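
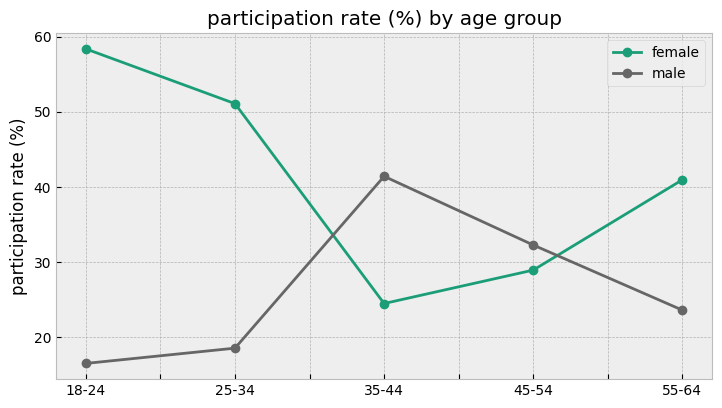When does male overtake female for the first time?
35-44

25-34: male ≈ 20 vs female ≈ 50 (not yet); 35-44: male ≈ 40 vs female ≈ 25 (first crossover).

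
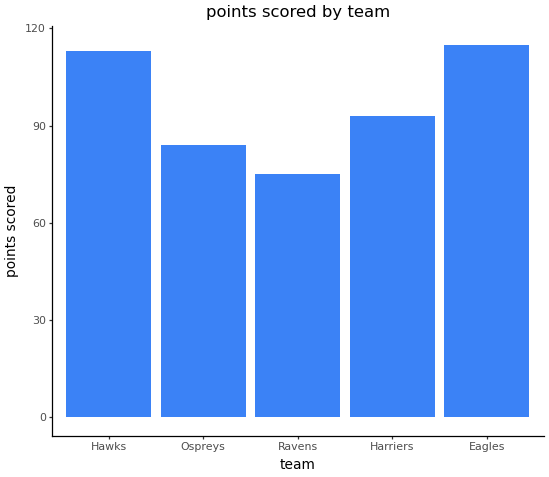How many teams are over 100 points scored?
2

Above 100: Hawks, Eagles.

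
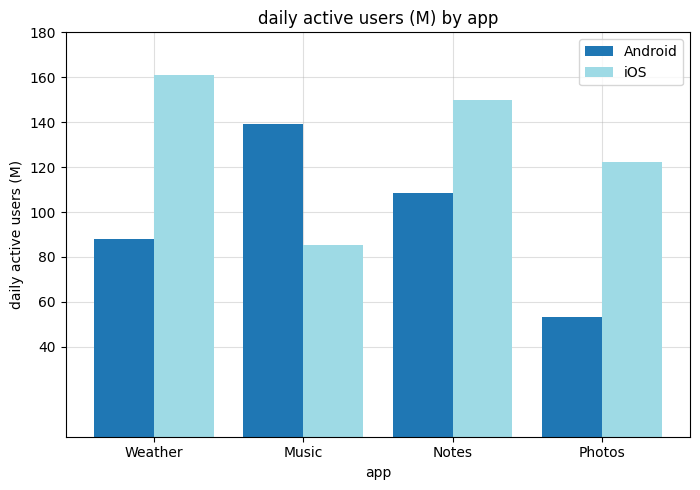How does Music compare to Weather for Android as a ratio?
≈ 1.75×

Music ≈ 140, Weather ≈ 80; 140/80 ≈ 1.75.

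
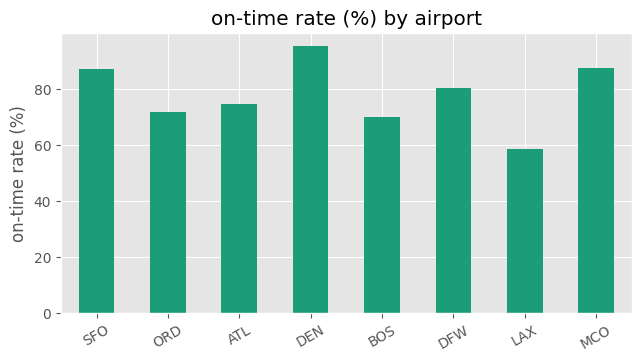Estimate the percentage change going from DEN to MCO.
≈ -10%

DEN ≈ 100, MCO ≈ 90; (90 − 100) / 100 ≈ -10%.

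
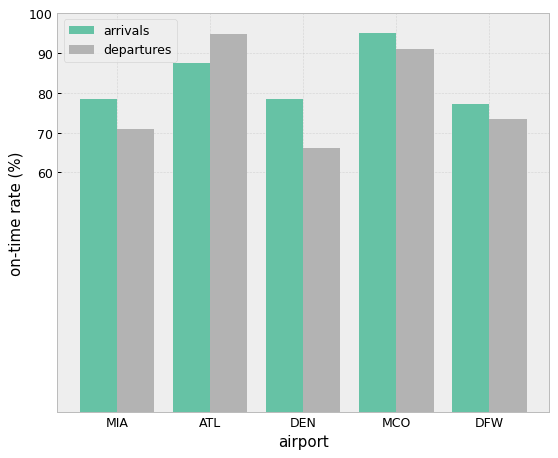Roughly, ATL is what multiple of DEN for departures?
ATL ≈ 90, DEN ≈ 70; 90/70 ≈ 1.29.

≈ 1.29×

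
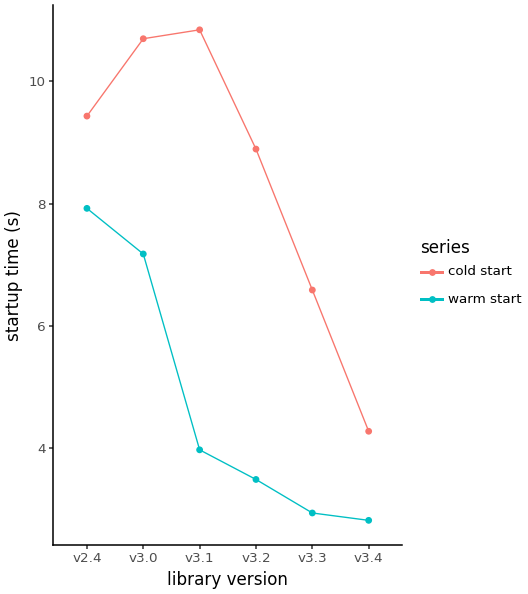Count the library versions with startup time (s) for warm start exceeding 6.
2

Above 6: v2.4, v3.0.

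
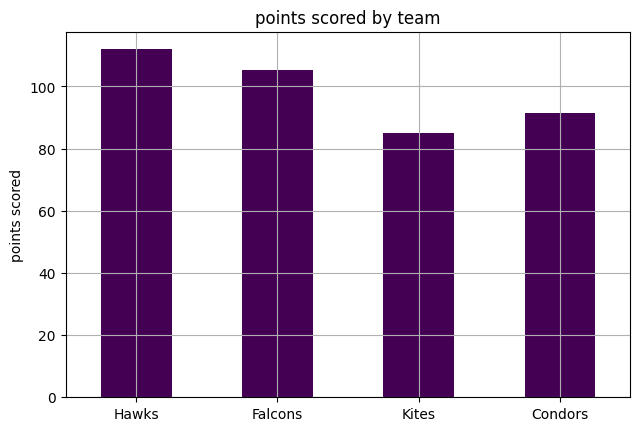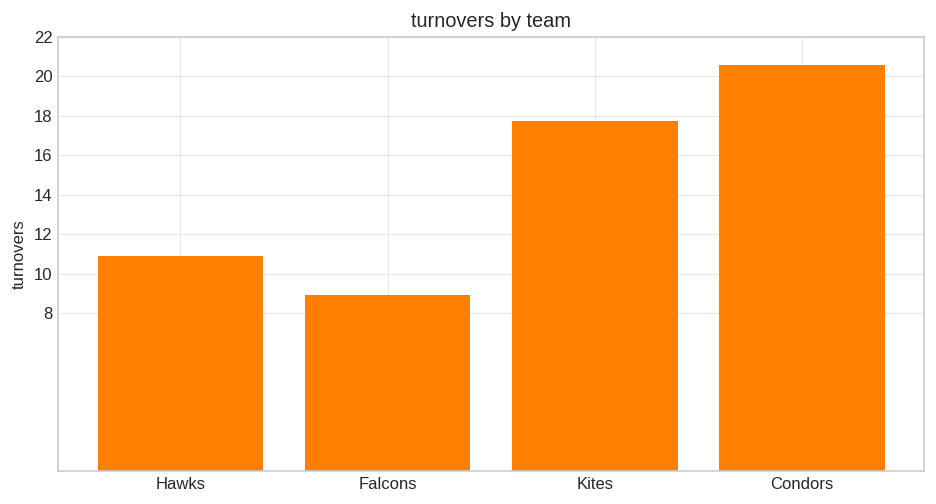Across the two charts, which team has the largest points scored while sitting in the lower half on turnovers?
Hawks

Chart 2 median turnovers ≈ 14; below-median teams: Hawks, Falcons. Among those, Hawks has the highest points scored (≈ 120).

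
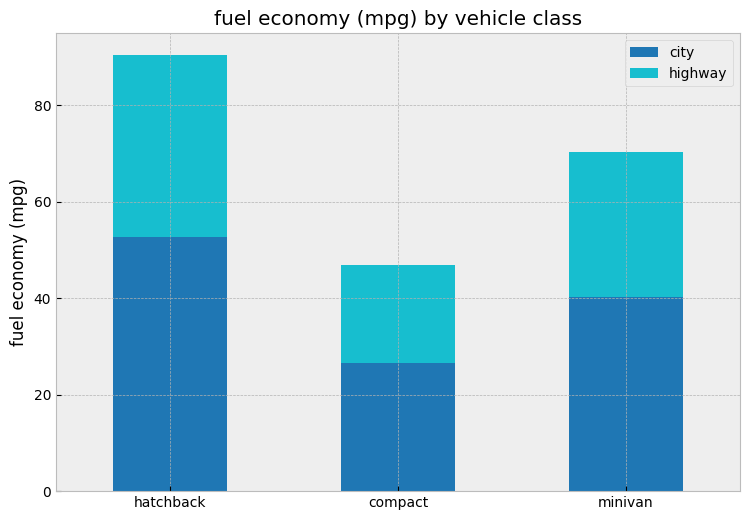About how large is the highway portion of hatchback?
highway top ≈ 90, bottom ≈ 50; segment ≈ 40.

≈ 40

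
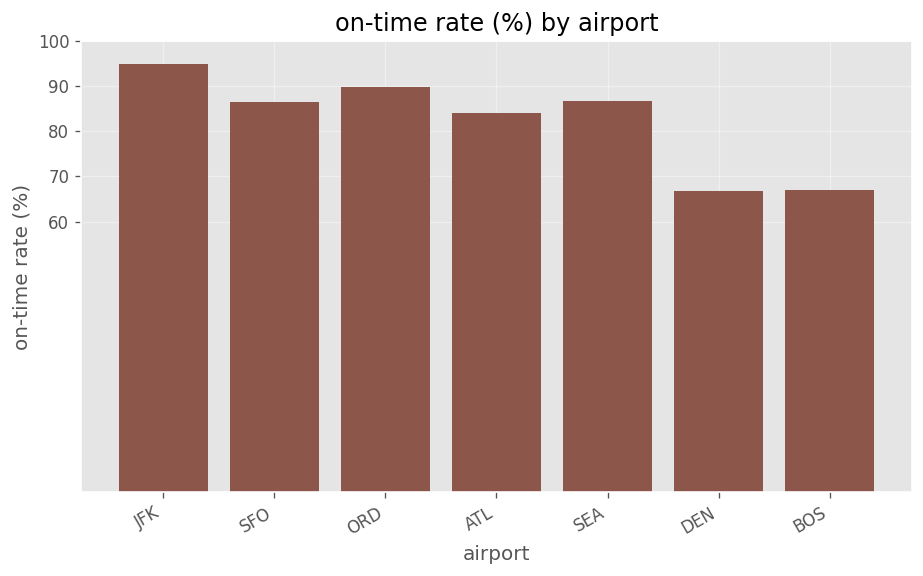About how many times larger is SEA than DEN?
SEA ≈ 90, DEN ≈ 70; 90/70 ≈ 1.29.

≈ 1.29×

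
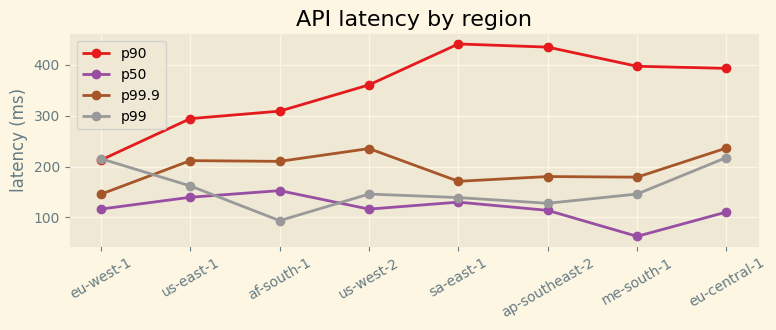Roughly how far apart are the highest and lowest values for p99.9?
Max eu-central-1 ≈ 250, min eu-west-1 ≈ 150; range ≈ 100.

≈ 100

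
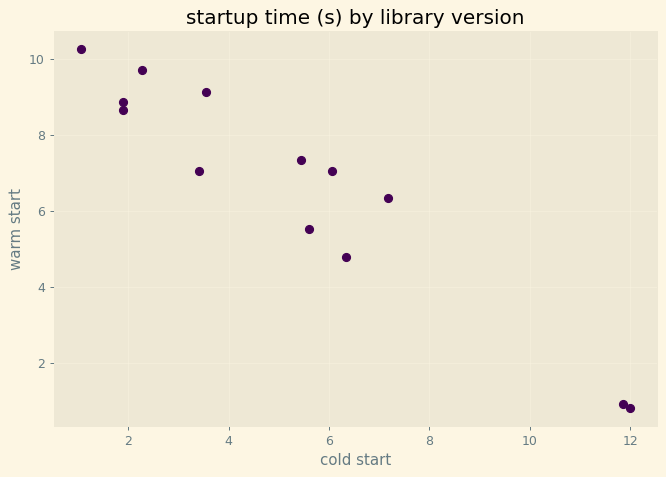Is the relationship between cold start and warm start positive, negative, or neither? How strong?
negative, strong

Points are negatively correlated; strong (|r| ≈ 1.0).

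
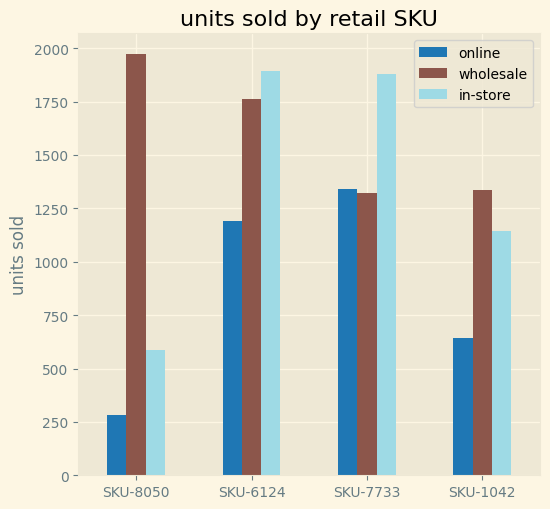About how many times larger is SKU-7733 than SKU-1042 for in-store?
SKU-7733 ≈ 1800, SKU-1042 ≈ 1200; 1800/1200 ≈ 1.5.

≈ 1.5×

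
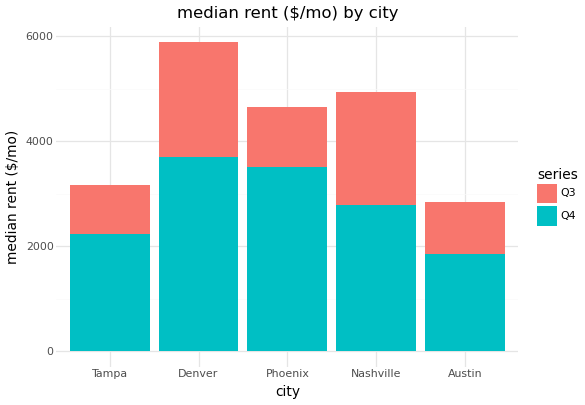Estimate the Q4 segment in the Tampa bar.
≈ 2000

Q4 top ≈ 2000, bottom ≈ 0; segment ≈ 2000.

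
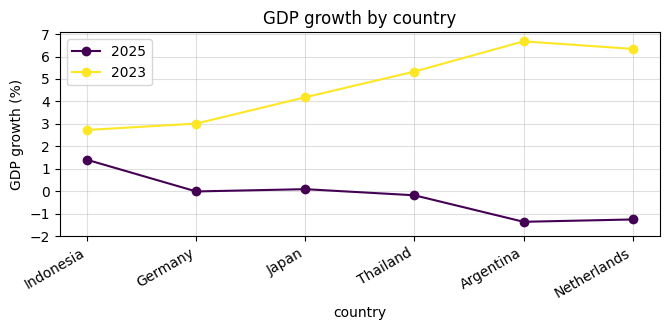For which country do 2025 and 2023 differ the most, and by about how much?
Argentina: 2025 ≈ -1, 2023 ≈ 7 → gap ≈ 8. Next-largest (Netherlands) is only ≈ 7.

Argentina, ≈ 8 %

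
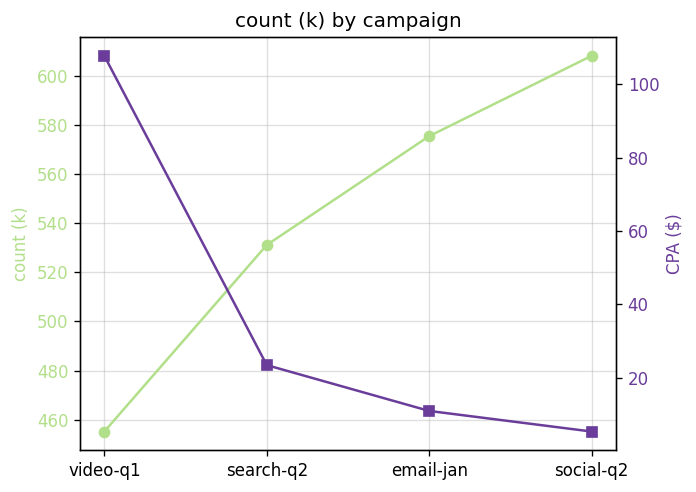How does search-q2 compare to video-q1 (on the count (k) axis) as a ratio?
search-q2 ≈ 540, video-q1 ≈ 460; 540/460 ≈ 1.17.

≈ 1.17×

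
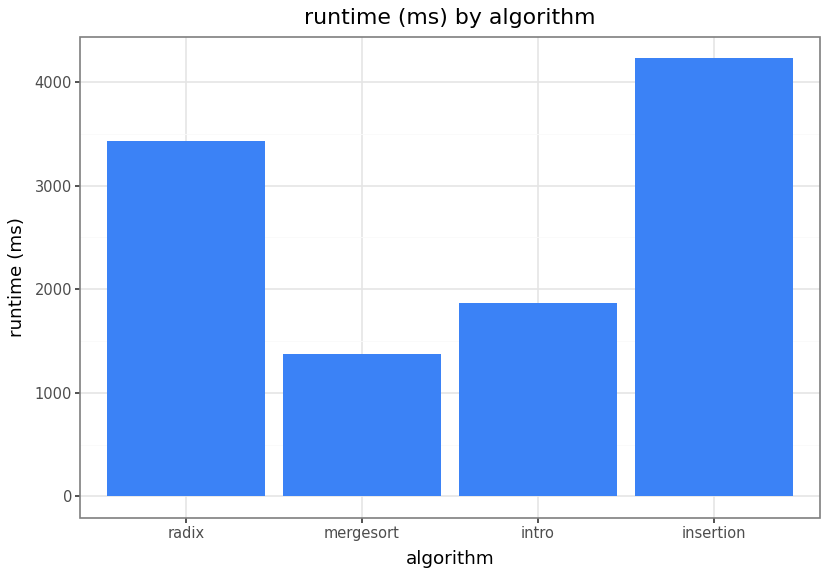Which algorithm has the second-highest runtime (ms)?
Top 3: insertion ≈ 4000, radix ≈ 3500, intro ≈ 2000.

radix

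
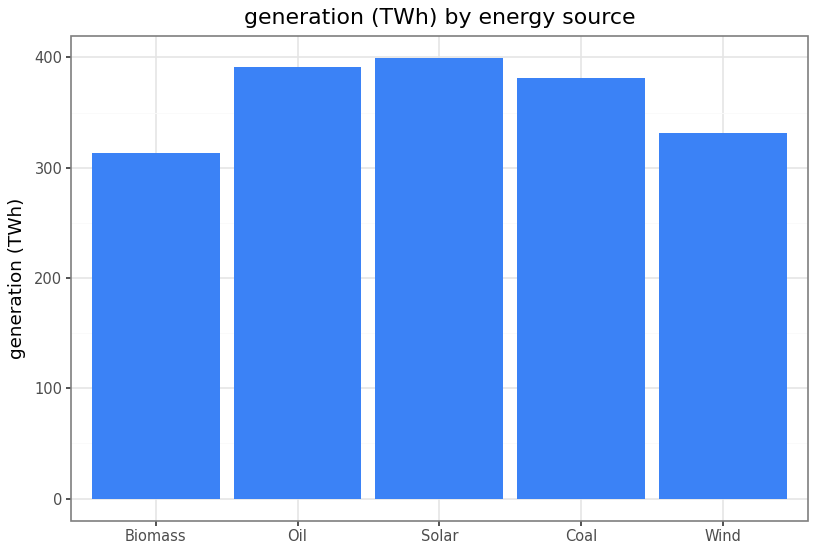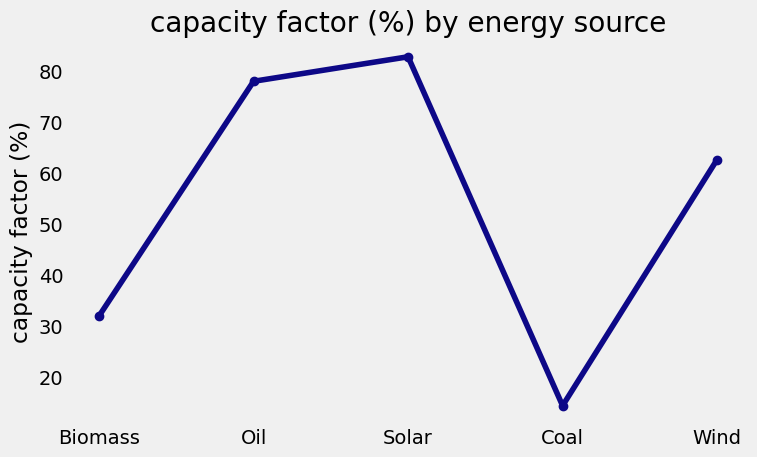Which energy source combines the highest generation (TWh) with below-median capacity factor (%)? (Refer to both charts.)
Coal

Chart 2 median capacity factor (%) ≈ 60; below-median energy sources: Biomass, Coal. Among those, Coal has the highest generation (TWh) (≈ 400).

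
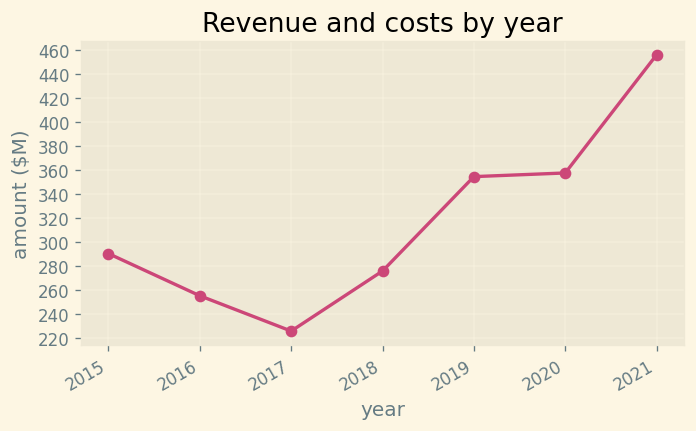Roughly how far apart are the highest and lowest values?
≈ 240

Max 2021 ≈ 460, min 2017 ≈ 220; range ≈ 240.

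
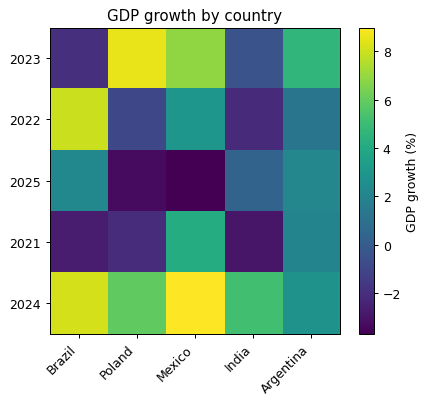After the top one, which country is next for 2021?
Top 3 for 2021: Mexico ≈ 4, Argentina ≈ 2, Poland ≈ -2.

Argentina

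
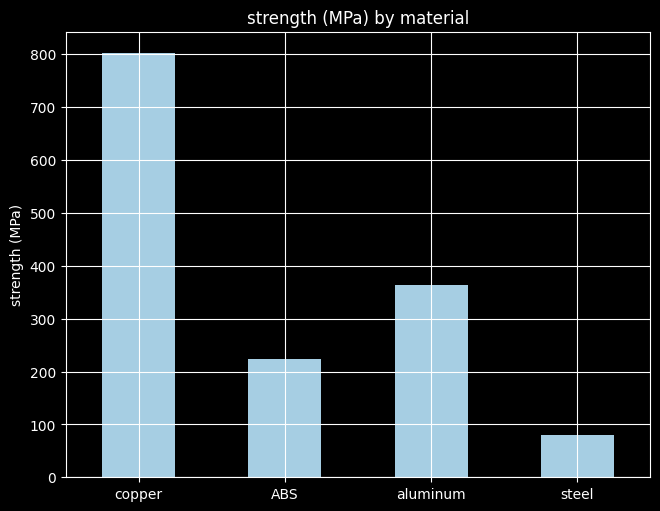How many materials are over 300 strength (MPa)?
2

Above 300: copper, aluminum.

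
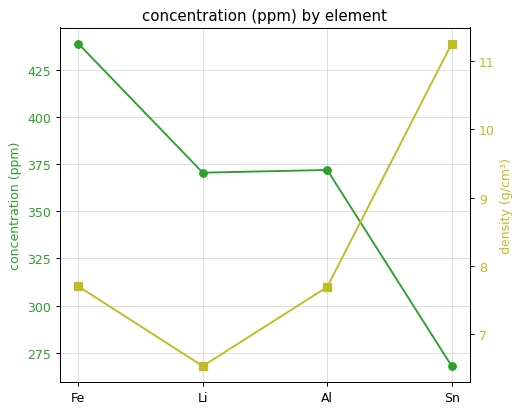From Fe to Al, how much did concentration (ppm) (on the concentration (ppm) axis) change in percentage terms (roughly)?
Fe ≈ 440, Al ≈ 380; (380 − 440) / 440 ≈ -13.6%.

≈ -13.6%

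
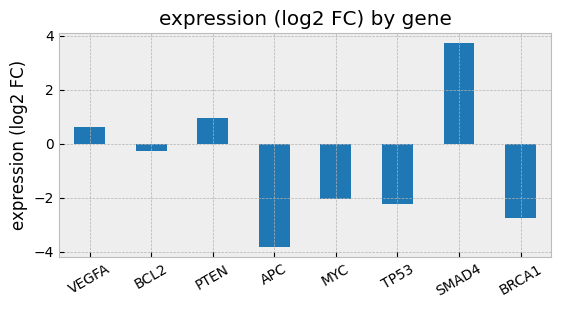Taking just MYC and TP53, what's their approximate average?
≈ -2

(-2 + -2) / 2 ≈ -2.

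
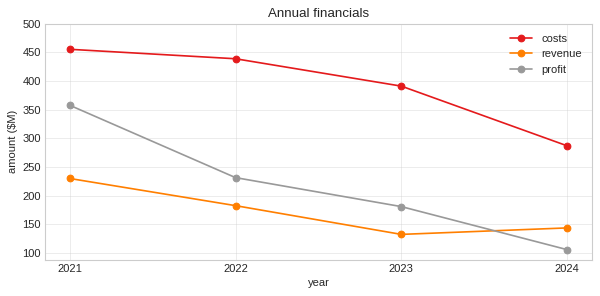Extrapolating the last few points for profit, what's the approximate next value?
Last three: 250, 200, 100 → slope ≈ -75/step → next ≈ 25.

≈ 25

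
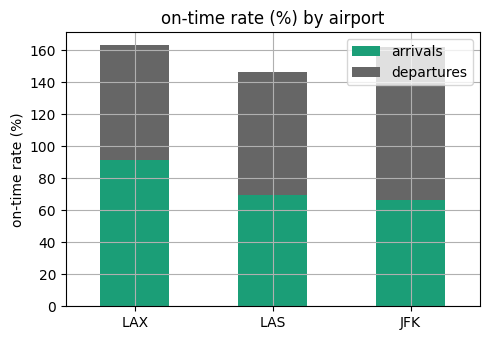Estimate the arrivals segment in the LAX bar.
arrivals top ≈ 100, bottom ≈ 0; segment ≈ 100.

≈ 100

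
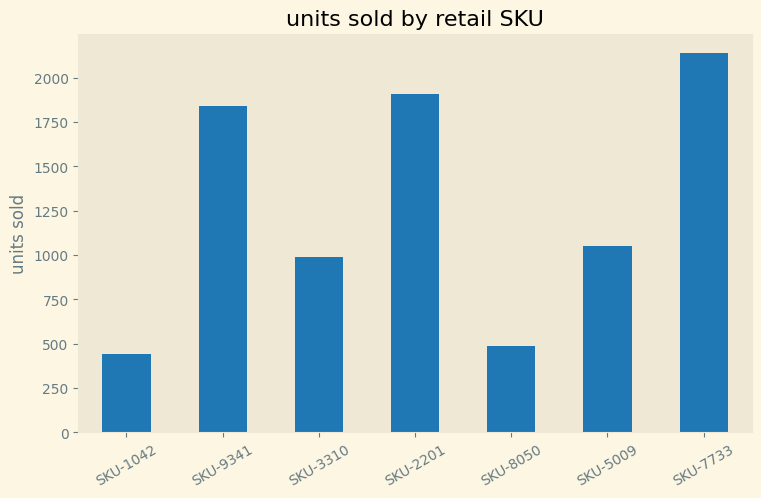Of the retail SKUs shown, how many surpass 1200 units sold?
3

Above 1200: SKU-9341, SKU-2201, SKU-7733.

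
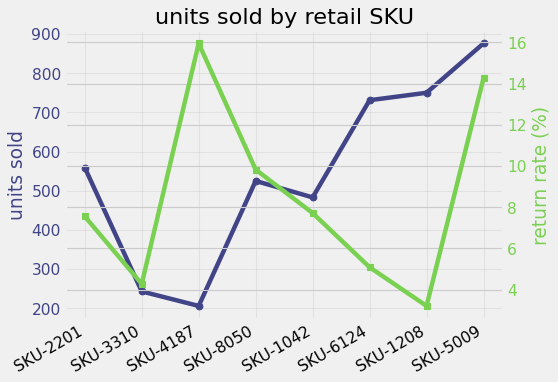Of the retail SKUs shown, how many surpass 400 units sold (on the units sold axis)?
Above 400: SKU-2201, SKU-8050, SKU-1042, SKU-6124, SKU-1208, SKU-5009.

6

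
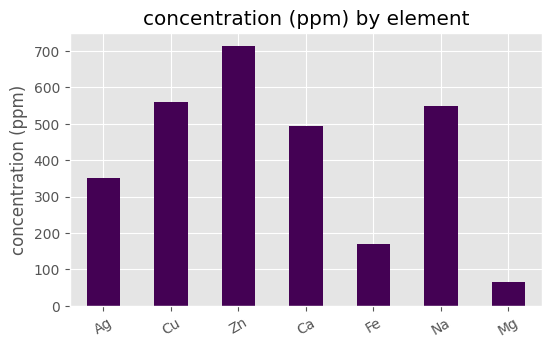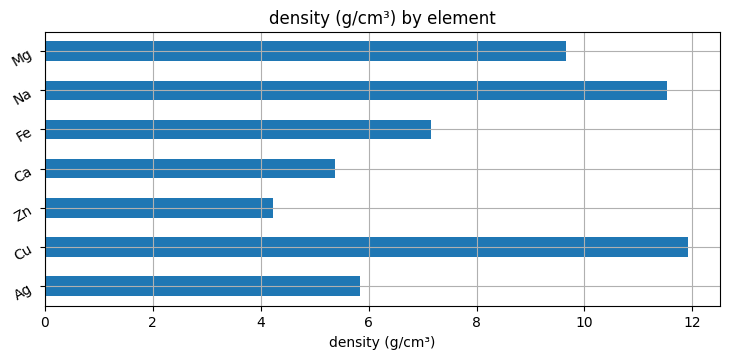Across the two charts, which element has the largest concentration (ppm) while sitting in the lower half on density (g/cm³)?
Chart 2 median density (g/cm³) ≈ 8; below-median elements: Ag, Zn, Ca. Among those, Zn has the highest concentration (ppm) (≈ 700).

Zn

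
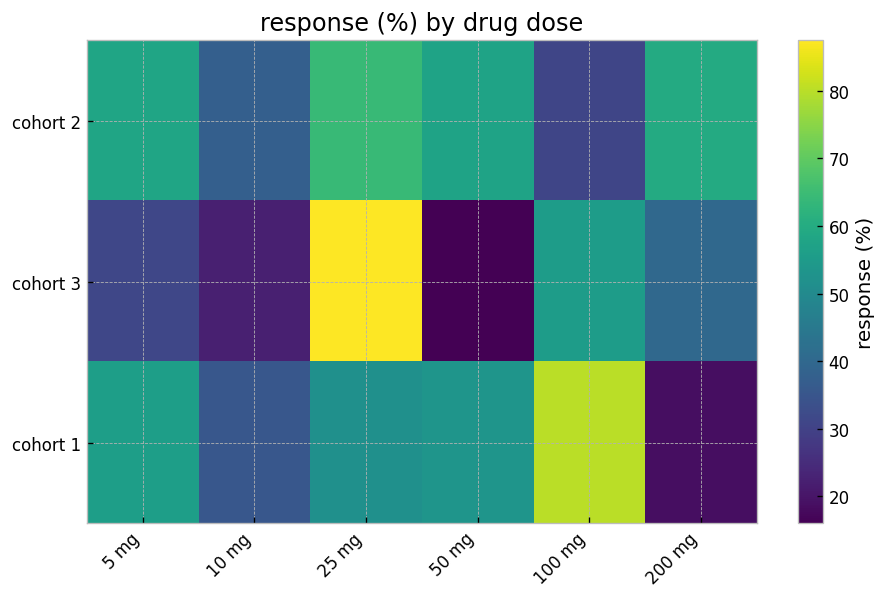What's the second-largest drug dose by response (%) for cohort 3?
100 mg

Top 3 for cohort 3: 25 mg ≈ 90, 100 mg ≈ 60, 200 mg ≈ 40.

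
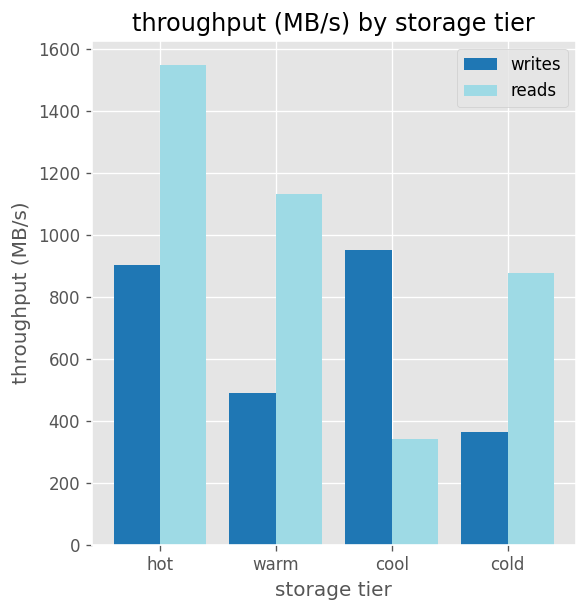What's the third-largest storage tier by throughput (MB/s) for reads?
cold

Top 4 for reads: hot ≈ 1600, warm ≈ 1200, cold ≈ 800, cool ≈ 400.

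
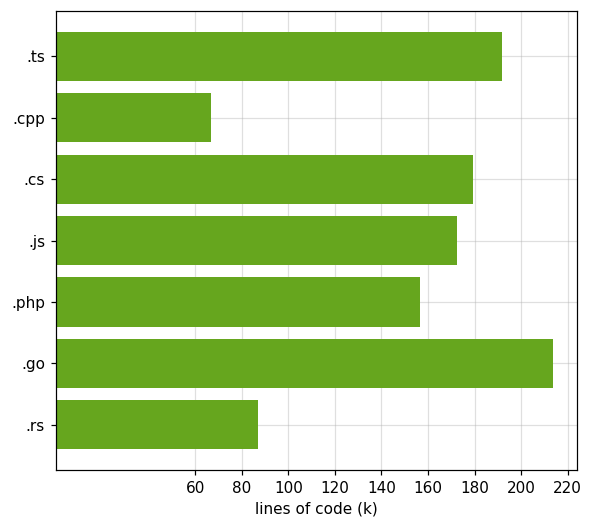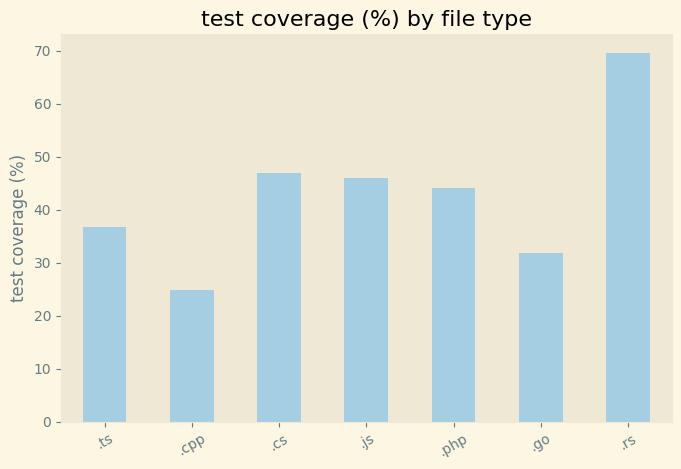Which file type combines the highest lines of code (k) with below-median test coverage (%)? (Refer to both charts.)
Chart 2 median test coverage (%) ≈ 40; below-median file types: .ts, .cpp, .go. Among those, .go has the highest lines of code (k) (≈ 220).

.go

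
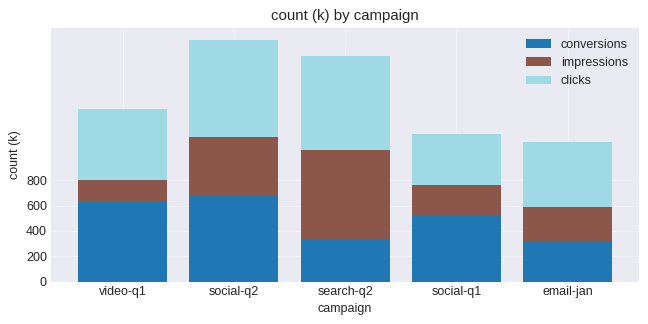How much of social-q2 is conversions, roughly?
≈ 600

conversions top ≈ 600, bottom ≈ 0; segment ≈ 600.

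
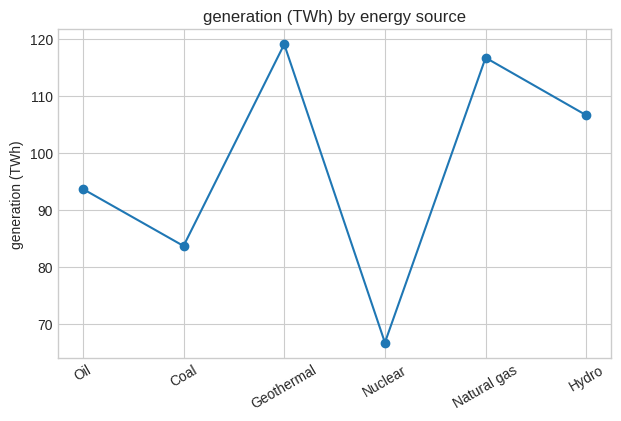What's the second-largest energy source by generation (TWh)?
Top 3: Geothermal ≈ 120, Natural gas ≈ 115, Hydro ≈ 105.

Natural gas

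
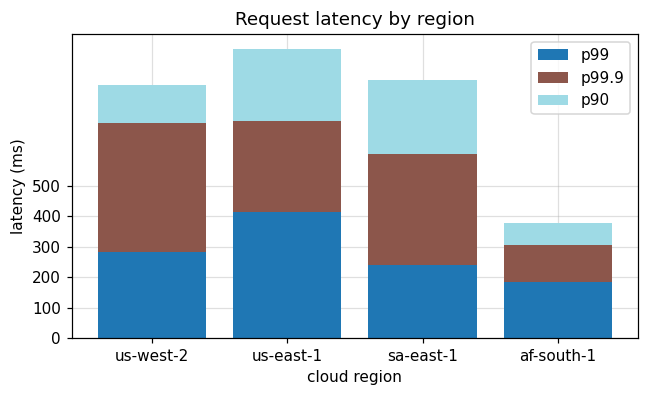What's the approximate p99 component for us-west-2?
p99 top ≈ 300, bottom ≈ 0; segment ≈ 300.

≈ 300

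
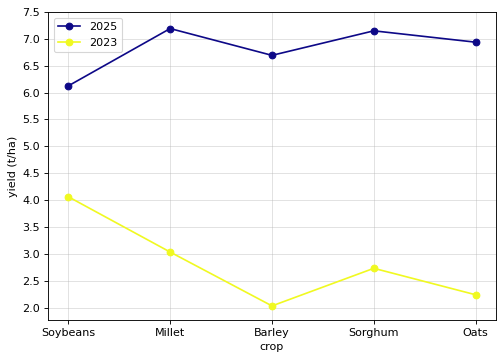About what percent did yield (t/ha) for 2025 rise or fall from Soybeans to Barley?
Soybeans ≈ 6.0, Barley ≈ 6.5; (6.5 − 6.0) / 6.0 ≈ +8.3%.

≈ +8.3%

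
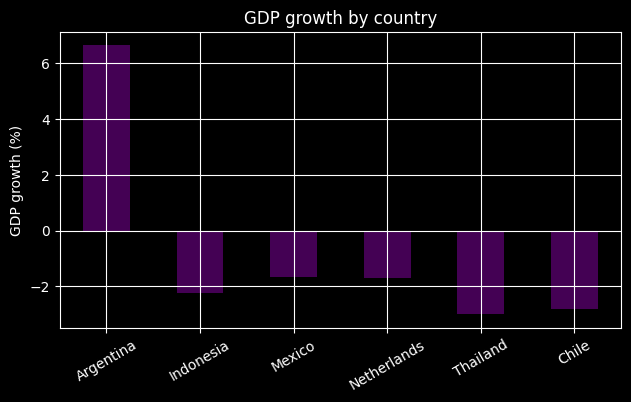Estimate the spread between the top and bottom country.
Max Argentina ≈ 7, min Thailand ≈ -3; range ≈ 10.

≈ 10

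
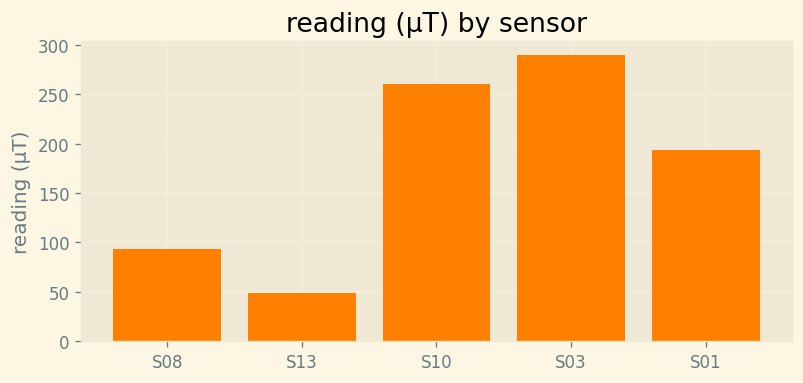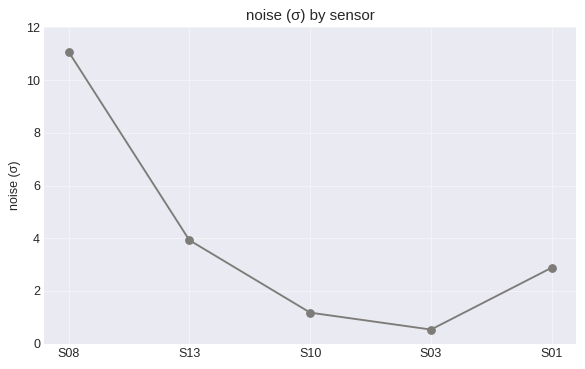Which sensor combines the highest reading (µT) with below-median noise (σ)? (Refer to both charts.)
S03

Chart 2 median noise (σ) ≈ 2; below-median sensors: S10, S03. Among those, S03 has the highest reading (µT) (≈ 300).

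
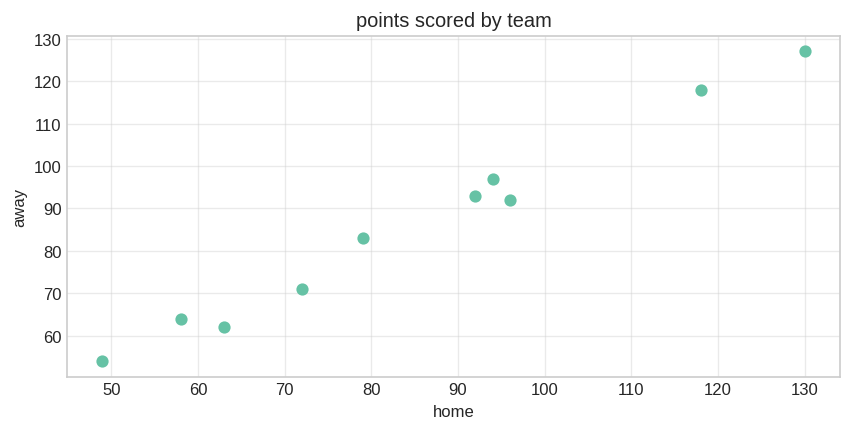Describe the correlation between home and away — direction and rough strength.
Points are positively correlated; strong (|r| ≈ 1.0).

positive, strong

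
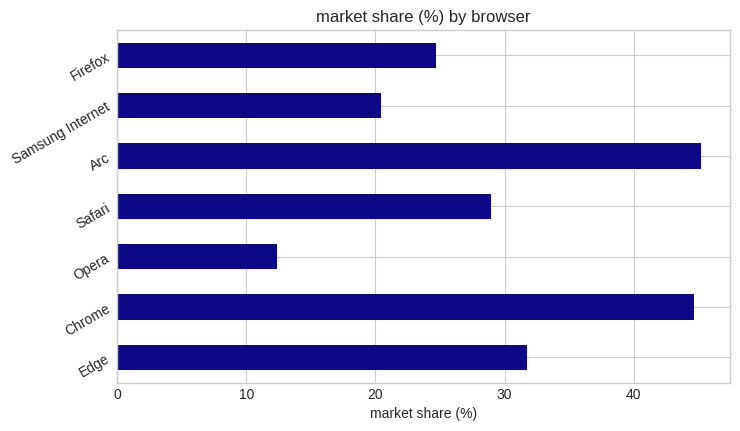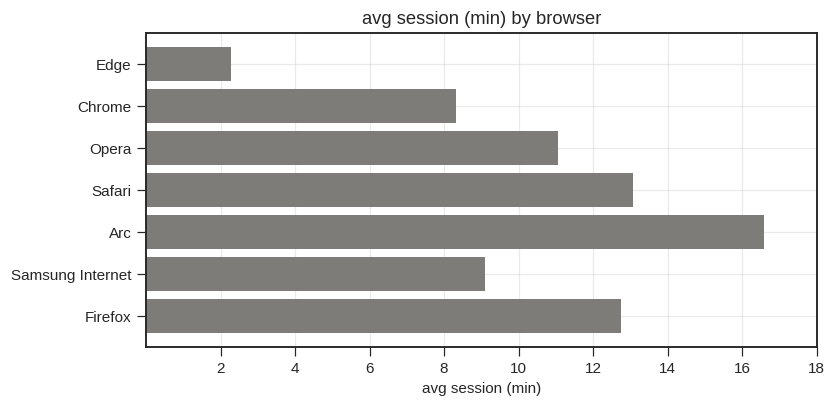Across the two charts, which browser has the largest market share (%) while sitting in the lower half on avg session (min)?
Chrome

Chart 2 median avg session (min) ≈ 12; below-median browsers: Edge, Chrome, Samsung Internet. Among those, Chrome has the highest market share (%) (≈ 45).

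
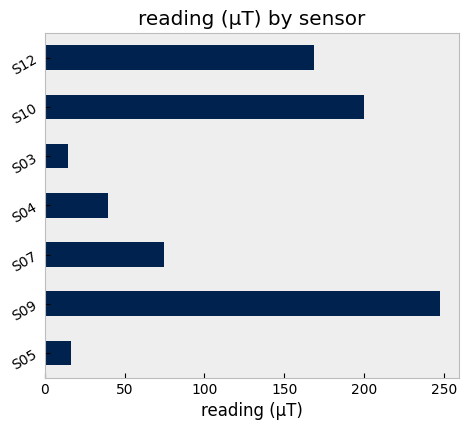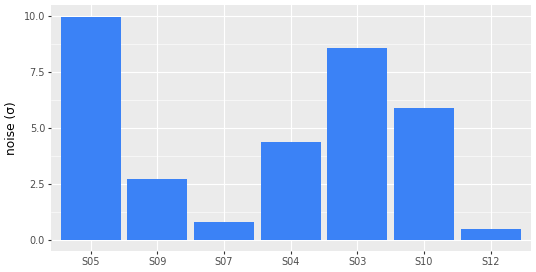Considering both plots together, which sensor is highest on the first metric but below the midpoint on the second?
Chart 2 median noise (σ) ≈ 4; below-median sensors: S09, S07, S12. Among those, S09 has the highest reading (µT) (≈ 250).

S09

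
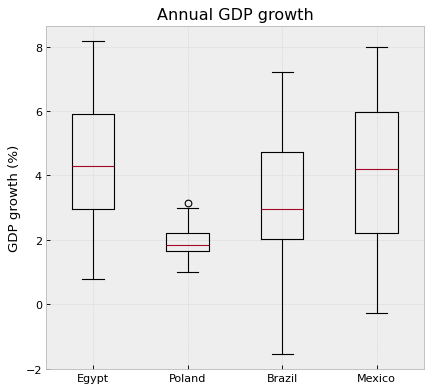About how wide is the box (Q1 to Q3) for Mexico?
≈ 3.8

Q3 ≈ 6.0, Q1 ≈ 2.2; IQR ≈ 3.8.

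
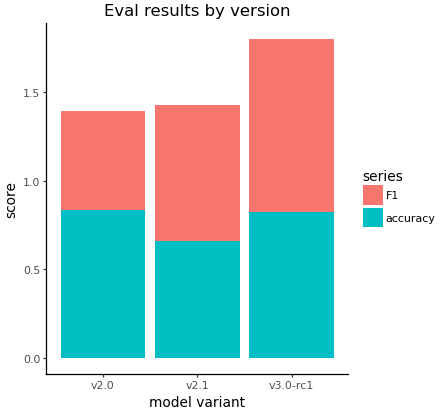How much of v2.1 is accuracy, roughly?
≈ 0.6

accuracy top ≈ 0.6, bottom ≈ 0.0; segment ≈ 0.6.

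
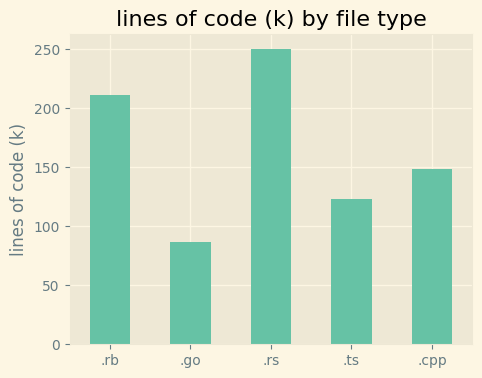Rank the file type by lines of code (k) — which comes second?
.rb

Top 3: .rs ≈ 250, .rb ≈ 200, .cpp ≈ 150.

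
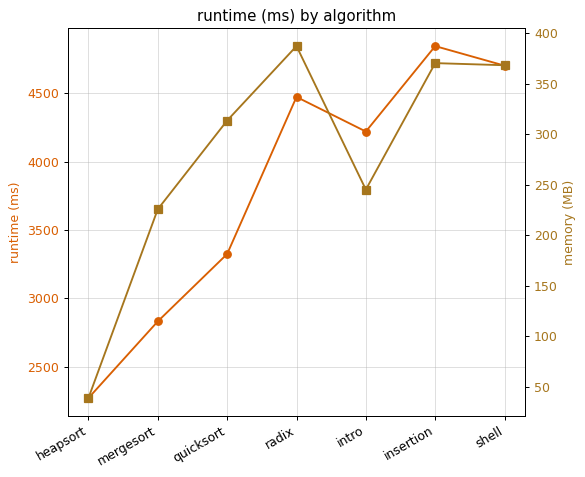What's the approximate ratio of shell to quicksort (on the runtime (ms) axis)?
≈ 1.29×

shell ≈ 4500, quicksort ≈ 3500; 4500/3500 ≈ 1.29.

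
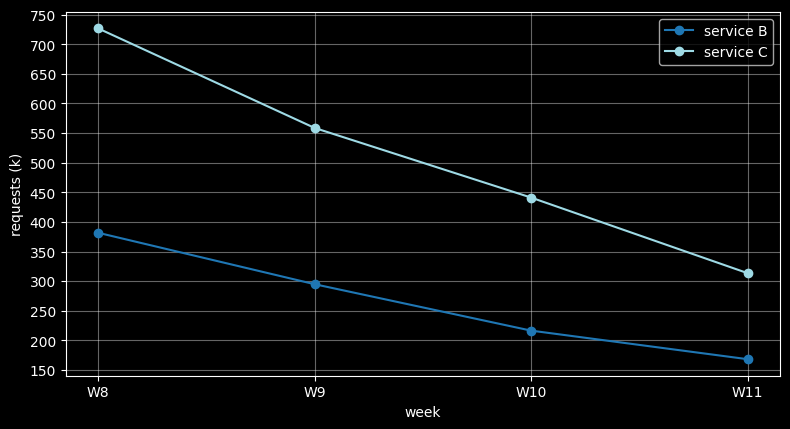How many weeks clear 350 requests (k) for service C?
3

Above 350: W8, W9, W10.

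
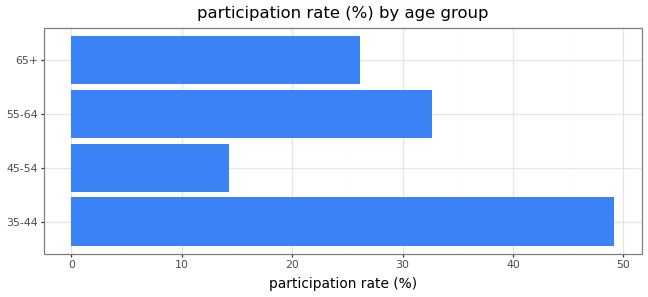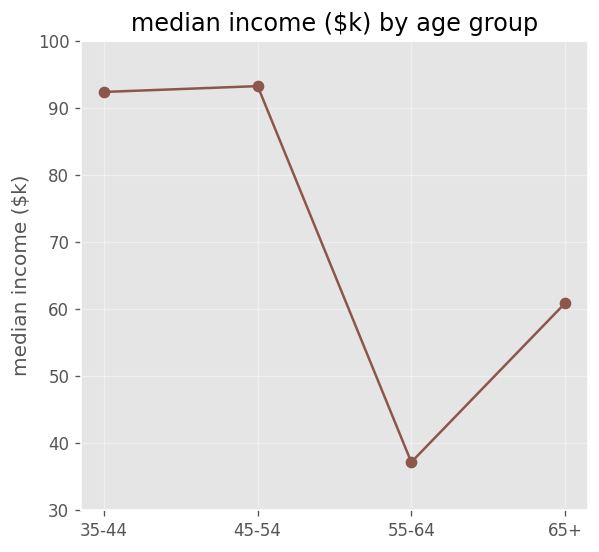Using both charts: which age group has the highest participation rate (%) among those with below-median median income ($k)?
55-64

Chart 2 median median income ($k) ≈ 80; below-median age groups: 55-64, 65+. Among those, 55-64 has the highest participation rate (%) (≈ 35).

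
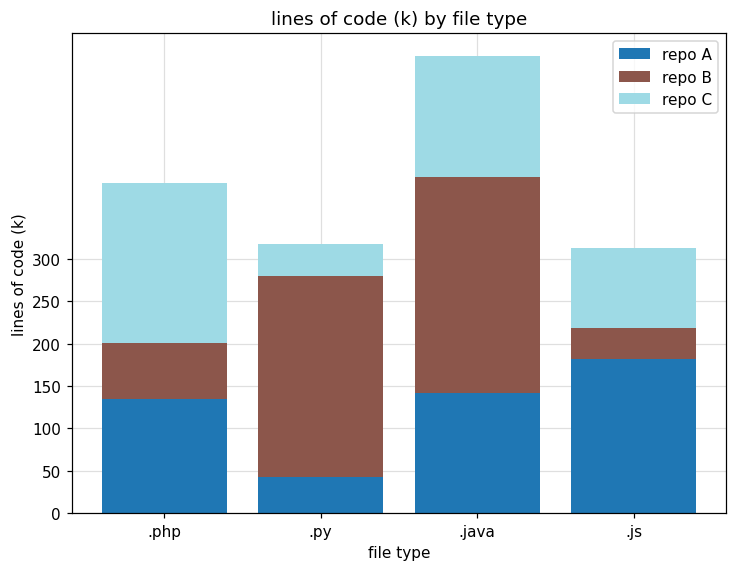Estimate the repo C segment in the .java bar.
≈ 150

repo C top ≈ 550, bottom ≈ 400; segment ≈ 150.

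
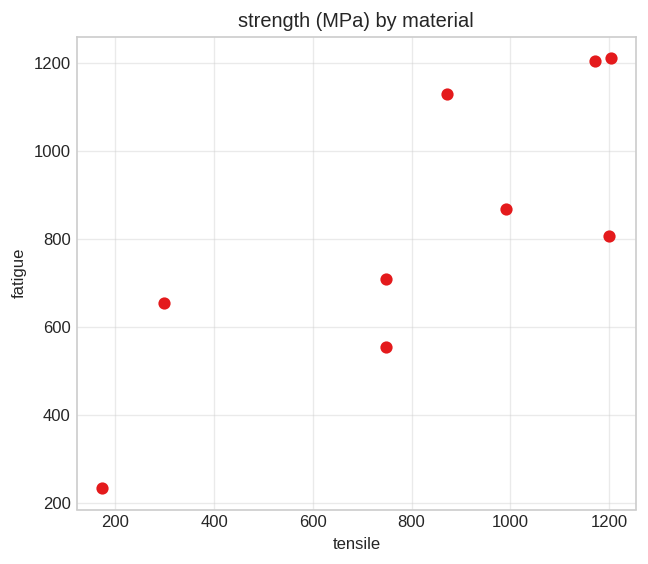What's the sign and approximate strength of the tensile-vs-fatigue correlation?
Points are positively correlated; strong (|r| ≈ 0.8).

positive, strong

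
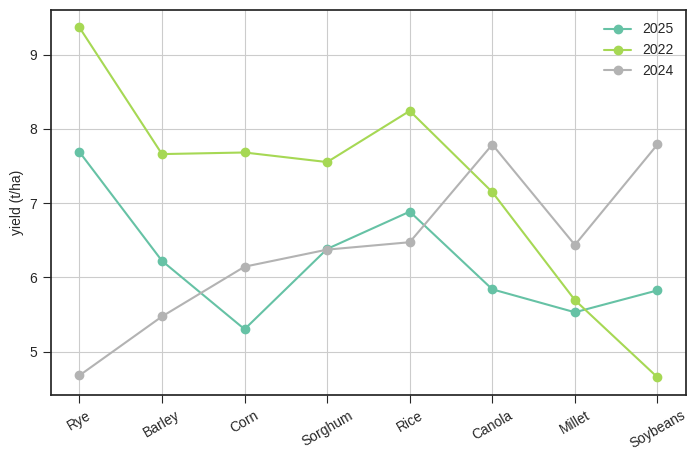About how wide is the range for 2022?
≈ 5.0

Max Rye ≈ 9.5, min Soybeans ≈ 4.5; range ≈ 5.0.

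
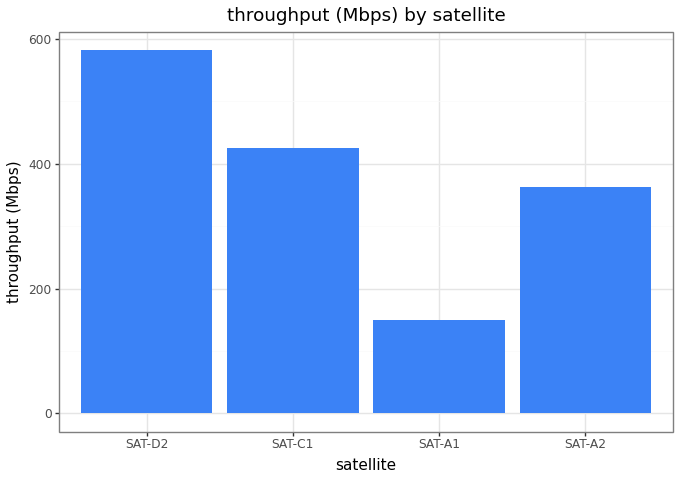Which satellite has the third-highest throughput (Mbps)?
SAT-A2

Top 4: SAT-D2 ≈ 600, SAT-C1 ≈ 450, SAT-A2 ≈ 350, SAT-A1 ≈ 150.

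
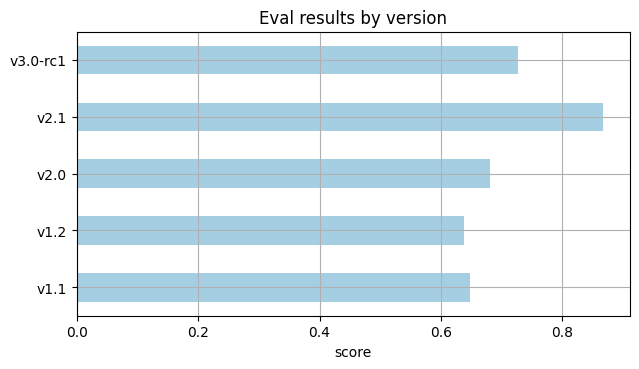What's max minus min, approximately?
≈ 0.3

Max v2.1 ≈ 0.9, min v1.2 ≈ 0.6; range ≈ 0.3.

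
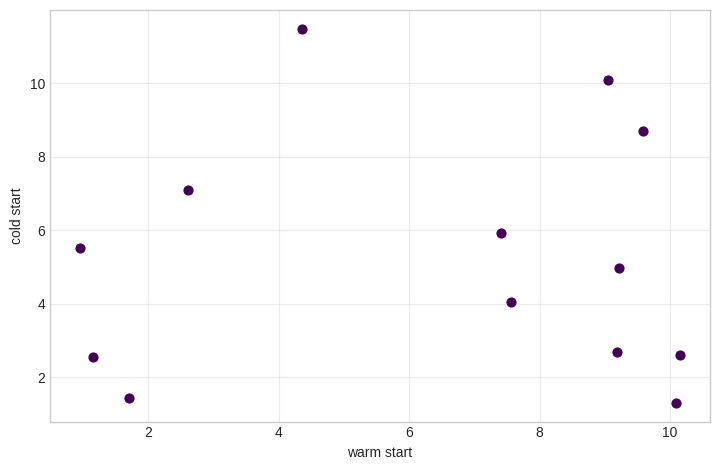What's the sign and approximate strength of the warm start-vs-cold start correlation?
no clear correlation

Points are roughly uncorrelated; weak (|r| ≈ 0.0).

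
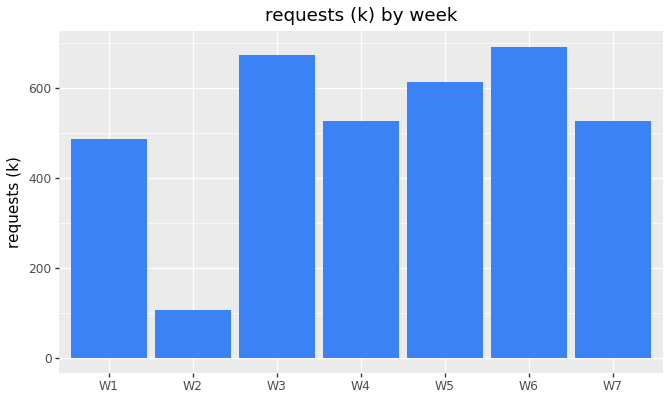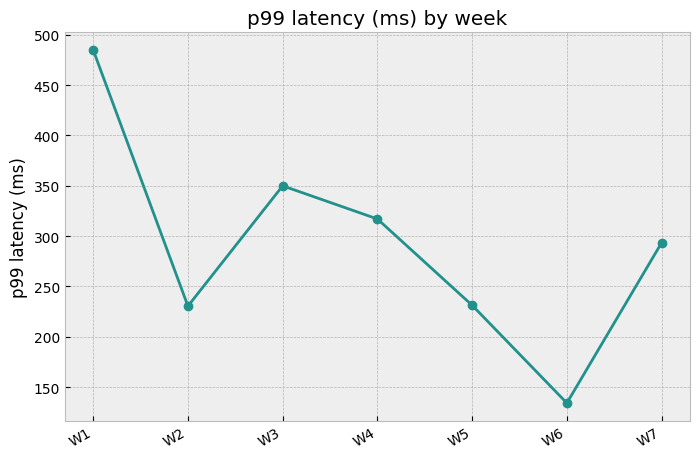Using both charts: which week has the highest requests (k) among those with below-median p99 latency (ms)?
W6

Chart 2 median p99 latency (ms) ≈ 300; below-median weeks: W2, W5, W6. Among those, W6 has the highest requests (k) (≈ 700).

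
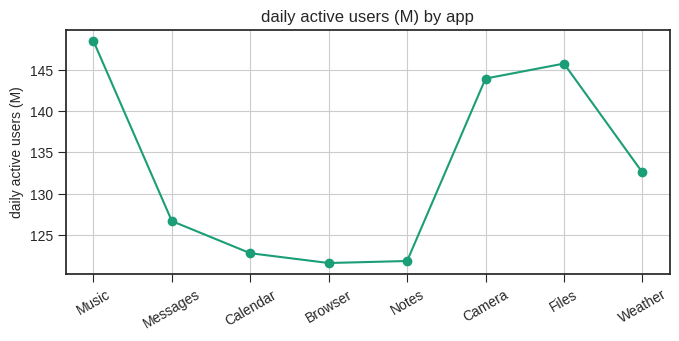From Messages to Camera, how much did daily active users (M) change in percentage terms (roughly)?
≈ +16%

Messages ≈ 125, Camera ≈ 145; (145 − 125) / 125 ≈ +16%.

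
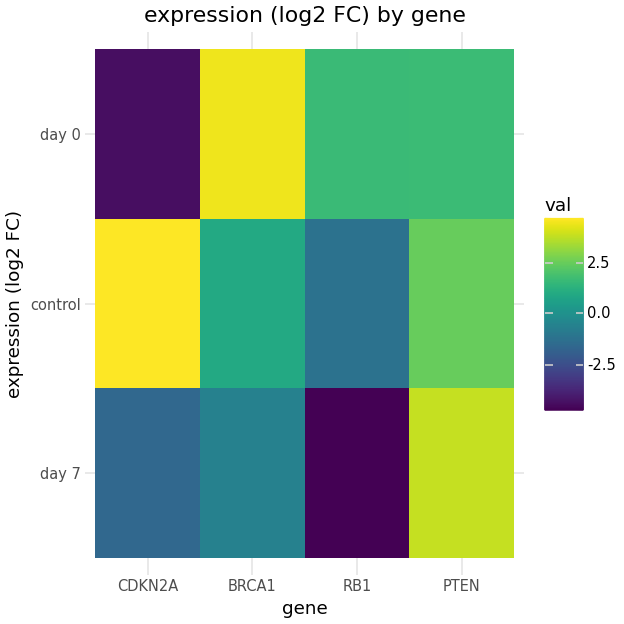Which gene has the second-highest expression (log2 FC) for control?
PTEN

Top 3 for control: CDKN2A ≈ 5, PTEN ≈ 3, BRCA1 ≈ 1.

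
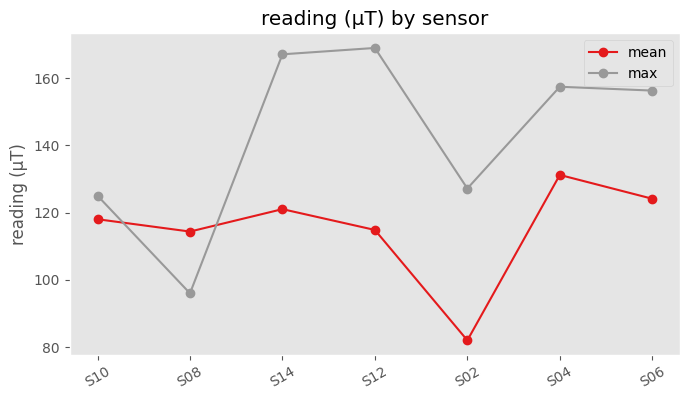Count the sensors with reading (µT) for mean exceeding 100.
6

Above 100: S10, S08, S14, S12, S04, S06.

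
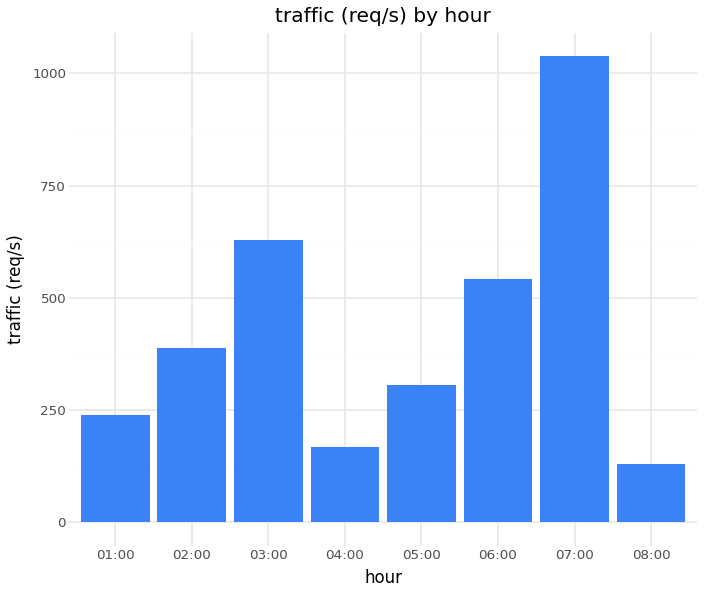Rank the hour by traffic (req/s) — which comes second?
Top 3: 07:00 ≈ 1000, 03:00 ≈ 600, 06:00 ≈ 500.

03:00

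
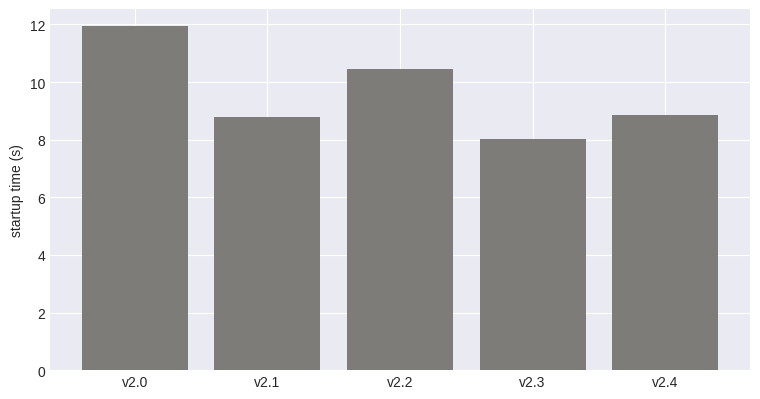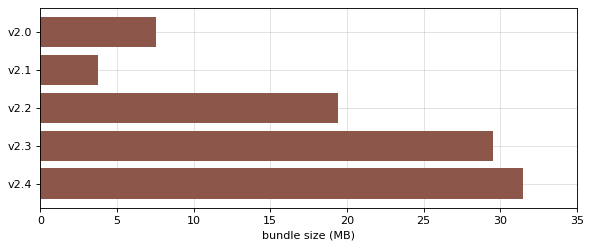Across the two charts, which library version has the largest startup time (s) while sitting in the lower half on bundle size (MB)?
Chart 2 median bundle size (MB) ≈ 20; below-median library versions: v2.0, v2.1. Among those, v2.0 has the highest startup time (s) (≈ 12).

v2.0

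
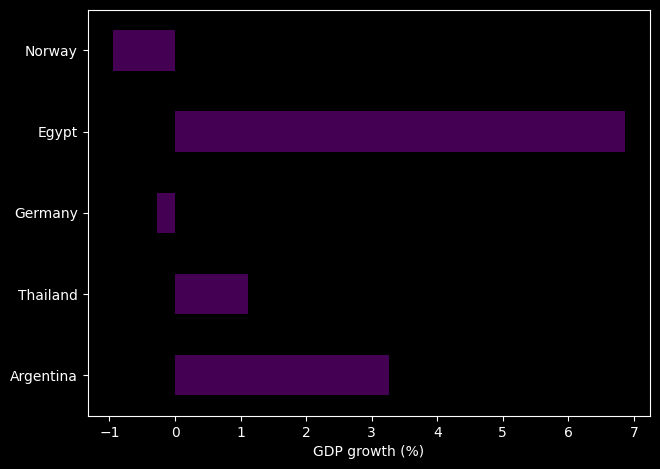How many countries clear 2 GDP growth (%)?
2

Above 2: Argentina, Egypt.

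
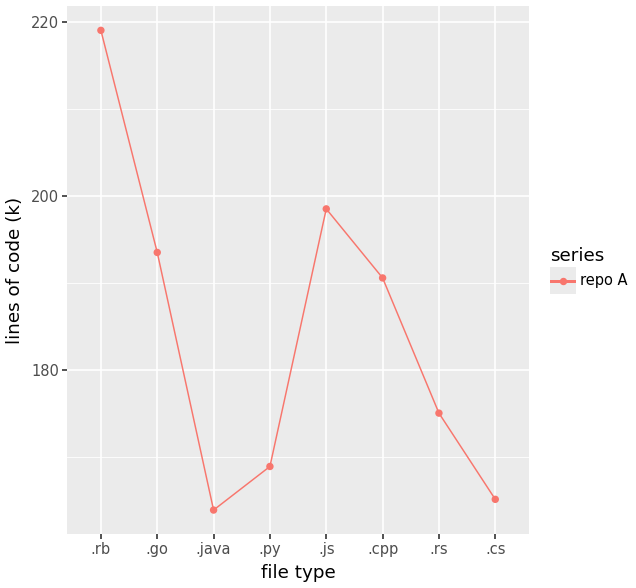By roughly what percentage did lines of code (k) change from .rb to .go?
.rb ≈ 220, .go ≈ 195; (195 − 220) / 220 ≈ -11.4%.

≈ -11.4%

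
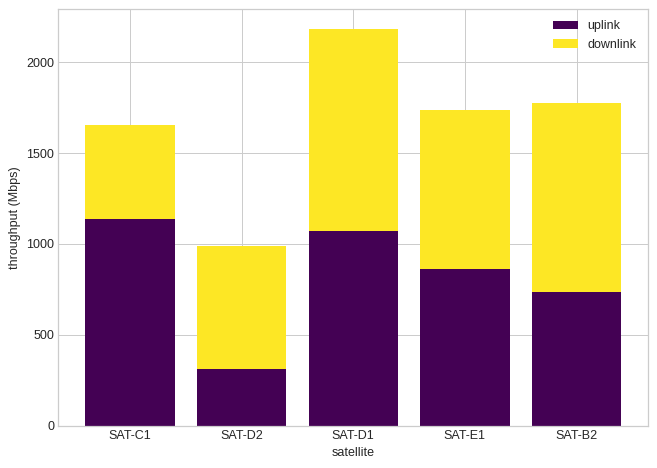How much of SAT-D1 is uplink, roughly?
≈ 1000

uplink top ≈ 1000, bottom ≈ 0; segment ≈ 1000.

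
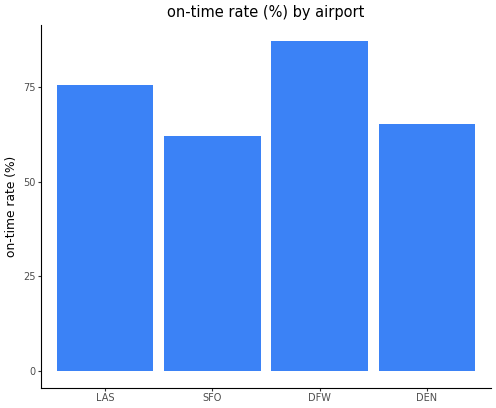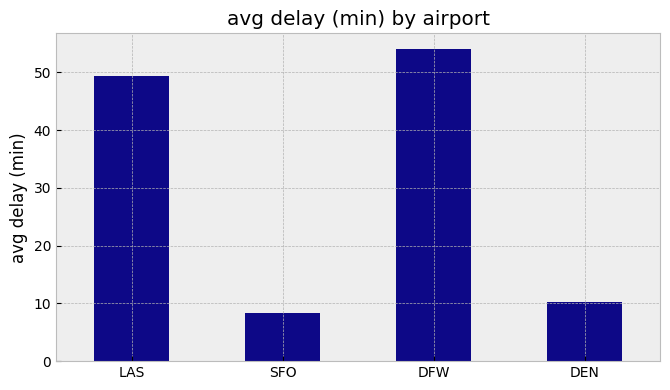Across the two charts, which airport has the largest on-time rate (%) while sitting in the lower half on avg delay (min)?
DEN

Chart 2 median avg delay (min) ≈ 30; below-median airports: SFO, DEN. Among those, DEN has the highest on-time rate (%) (≈ 70).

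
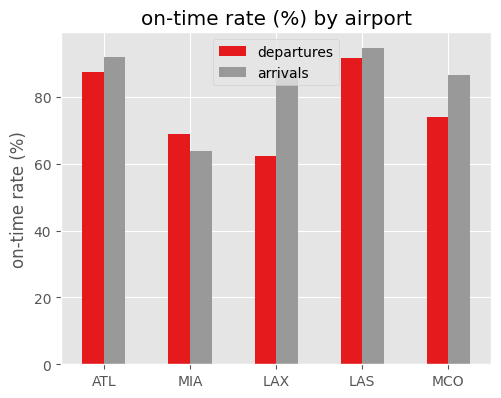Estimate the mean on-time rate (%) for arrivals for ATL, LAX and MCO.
(90 + 90 + 90) / 3 ≈ 90.

≈ 90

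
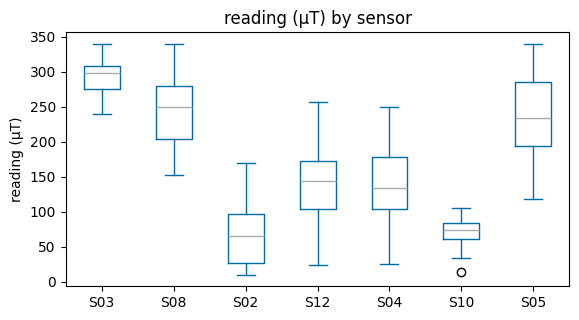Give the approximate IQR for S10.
Q3 ≈ 80, Q1 ≈ 60; IQR ≈ 20.

≈ 20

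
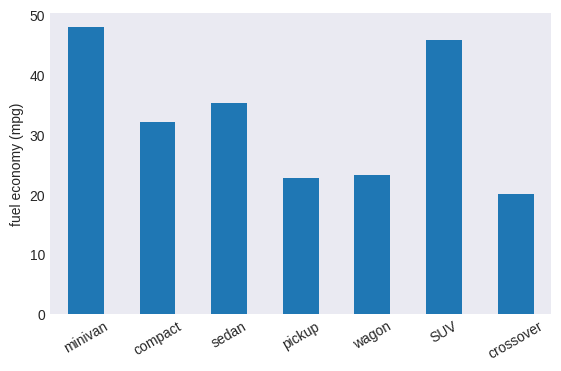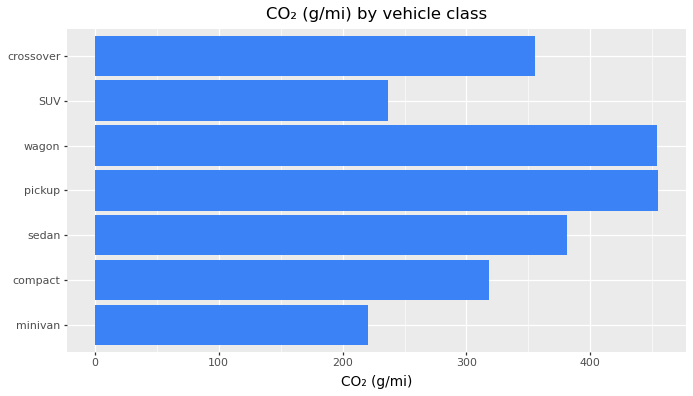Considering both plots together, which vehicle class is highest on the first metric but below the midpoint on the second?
minivan

Chart 2 median CO₂ (g/mi) ≈ 350; below-median vehicle classes: minivan, compact, SUV. Among those, minivan has the highest fuel economy (mpg) (≈ 50).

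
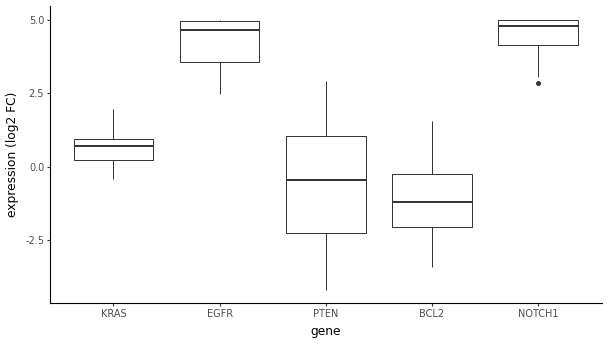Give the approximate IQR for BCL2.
≈ 2.0

Q3 ≈ 0.0, Q1 ≈ -2.0; IQR ≈ 2.0.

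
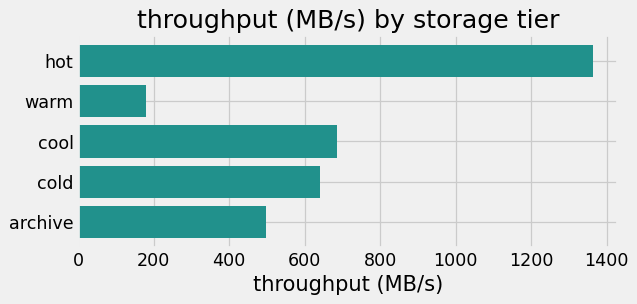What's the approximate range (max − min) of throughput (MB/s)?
≈ 1200

Max hot ≈ 1400, min warm ≈ 200; range ≈ 1200.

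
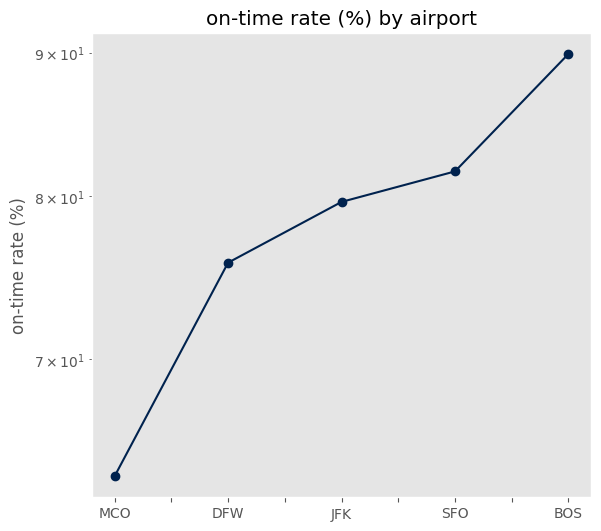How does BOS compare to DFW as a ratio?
≈ 1.2×

BOS ≈ 90, DFW ≈ 75; 90/75 ≈ 1.2.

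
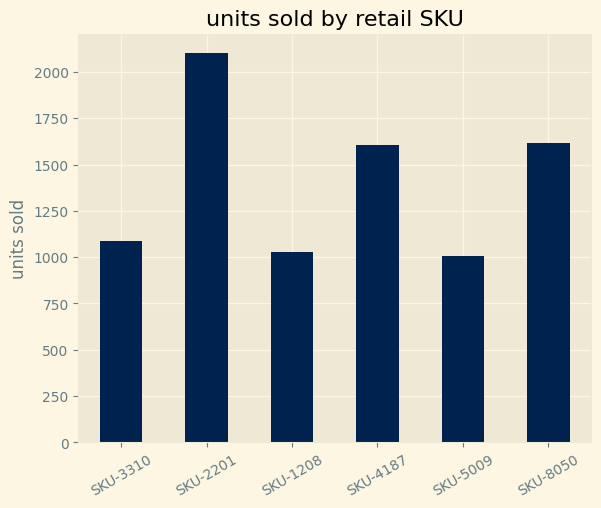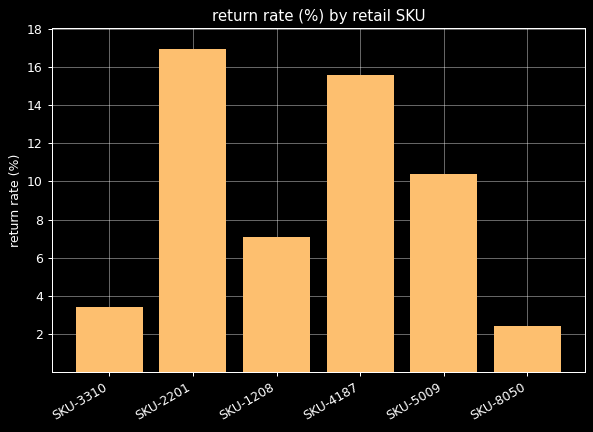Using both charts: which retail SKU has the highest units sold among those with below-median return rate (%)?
Chart 2 median return rate (%) ≈ 8; below-median retail SKUs: SKU-3310, SKU-1208, SKU-8050. Among those, SKU-8050 has the highest units sold (≈ 1600).

SKU-8050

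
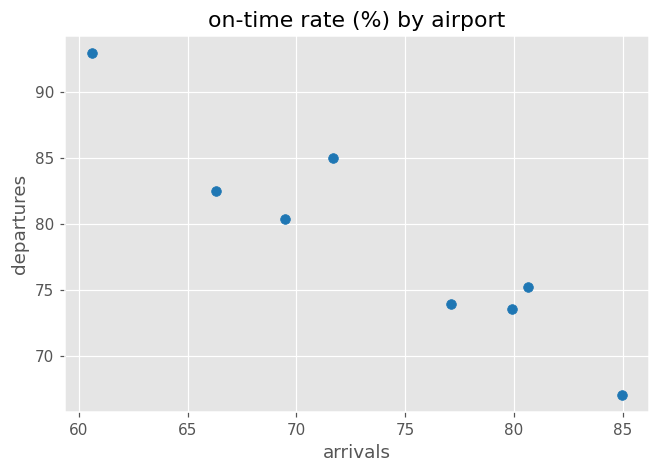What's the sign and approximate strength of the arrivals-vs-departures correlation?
Points are negatively correlated; strong (|r| ≈ 0.9).

negative, strong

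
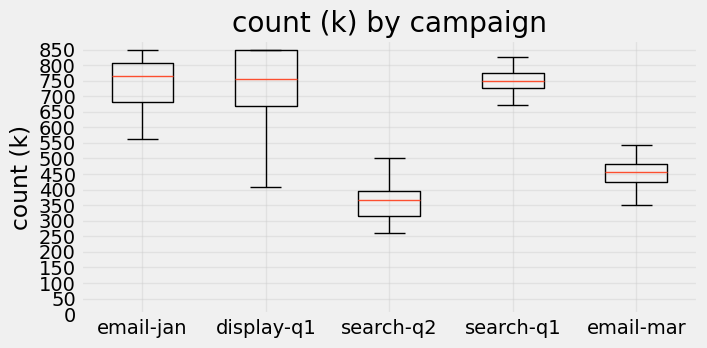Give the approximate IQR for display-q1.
Q3 ≈ 850, Q1 ≈ 650; IQR ≈ 200.

≈ 200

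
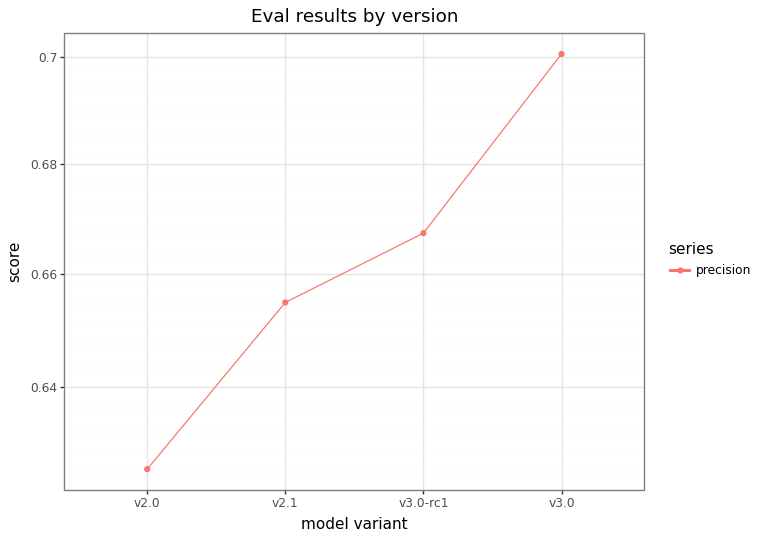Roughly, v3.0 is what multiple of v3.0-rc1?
≈ 1.04×

v3.0 ≈ 0.70, v3.0-rc1 ≈ 0.67; 0.70/0.67 ≈ 1.04.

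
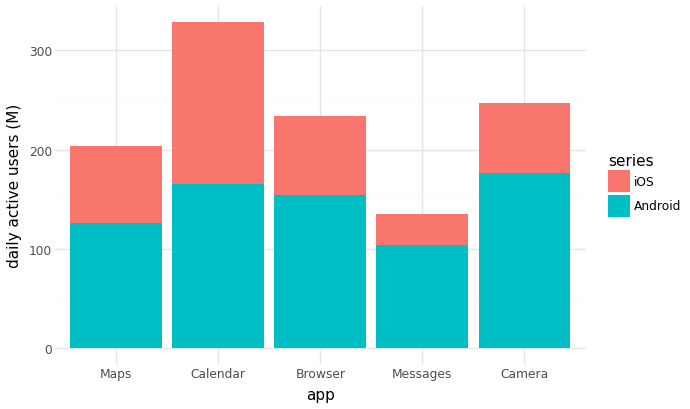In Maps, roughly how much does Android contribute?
≈ 150

Android top ≈ 150, bottom ≈ 0; segment ≈ 150.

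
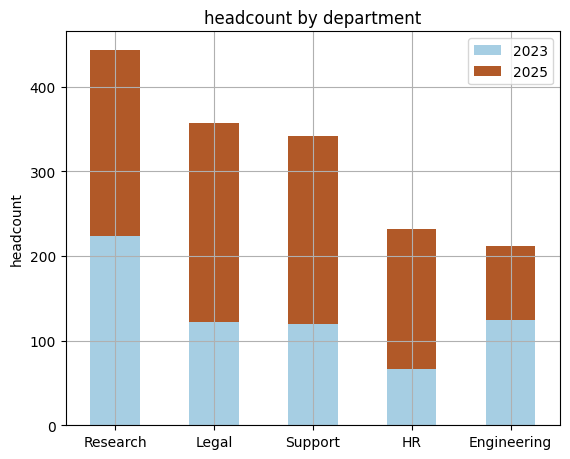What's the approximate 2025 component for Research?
≈ 250

2025 top ≈ 450, bottom ≈ 200; segment ≈ 250.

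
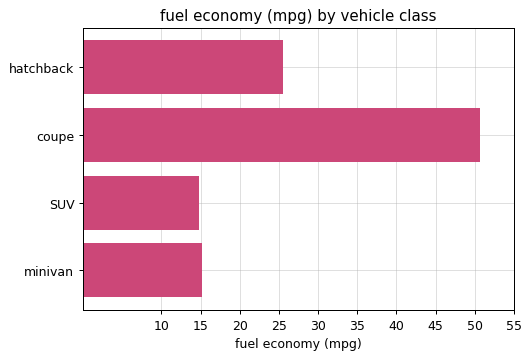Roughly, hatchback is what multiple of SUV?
≈ 1.67×

hatchback ≈ 25, SUV ≈ 15; 25/15 ≈ 1.67.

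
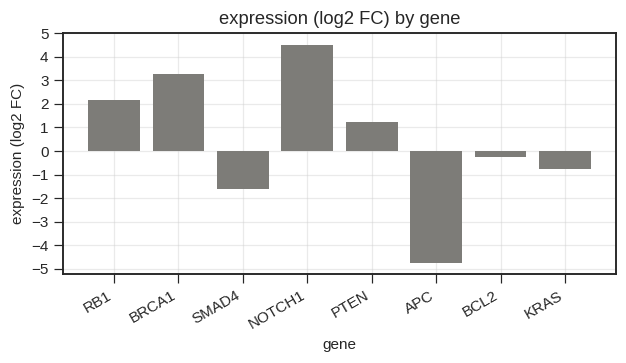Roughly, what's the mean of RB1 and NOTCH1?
(2 + 4) / 2 ≈ 3.

≈ 3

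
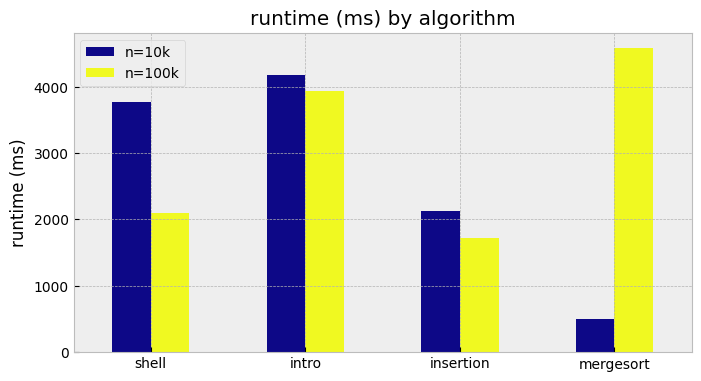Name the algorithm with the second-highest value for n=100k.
Top 3 for n=100k: mergesort ≈ 4500, intro ≈ 4000, shell ≈ 2000.

intro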